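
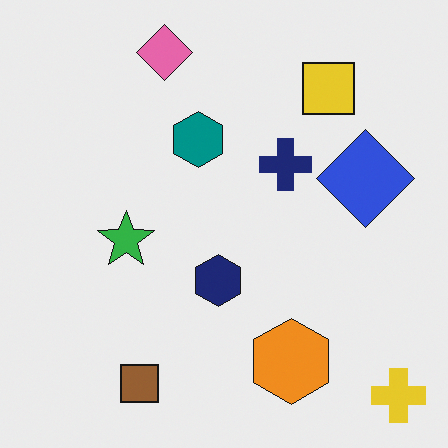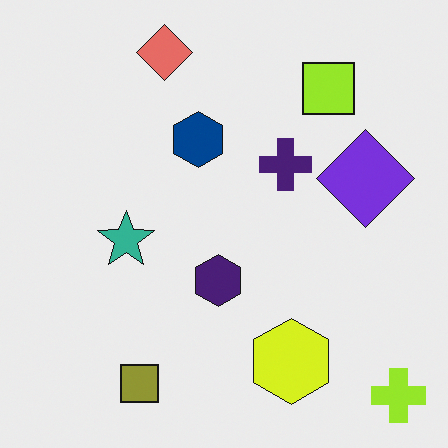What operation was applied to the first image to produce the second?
The transformation is: hue-shifted by a small amount.

Every shape's color has rotated by the same amount around the hue wheel — a uniform hue shift.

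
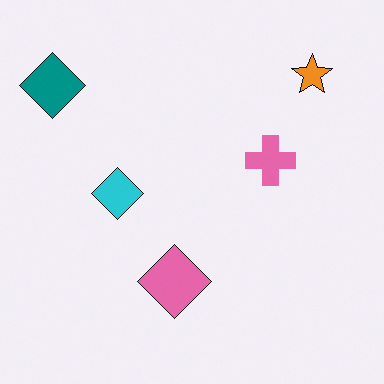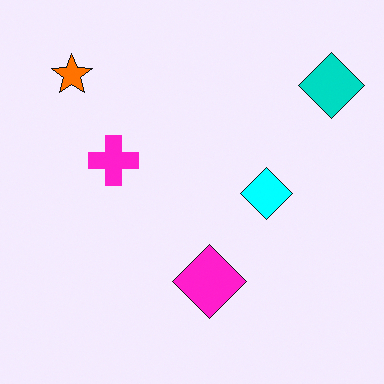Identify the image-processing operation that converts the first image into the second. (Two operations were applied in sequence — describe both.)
It was flipped horizontally (left ↔ right), then made much more vivid (saturation change).

The teal diamond is in the top-left of the first image and the top-right of the second — shapes on opposite sides of the vertical midline have swapped in a mirror flip. All colors are more vivid — a global saturation change.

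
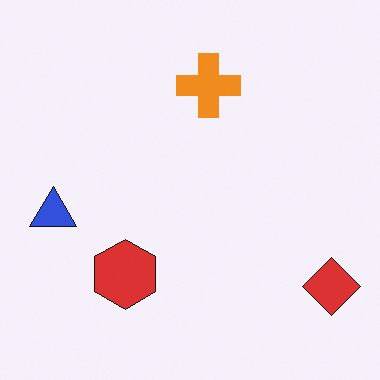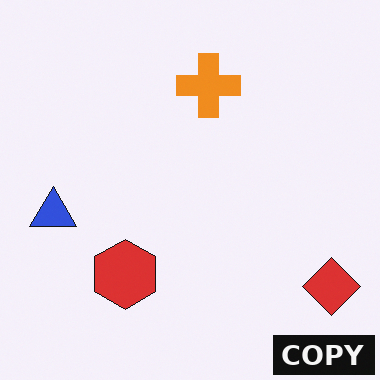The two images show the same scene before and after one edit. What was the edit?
Watermarked with the text "COPY" in the lower-right corner.

A dark label reading "COPY" appears in the lower-right corner.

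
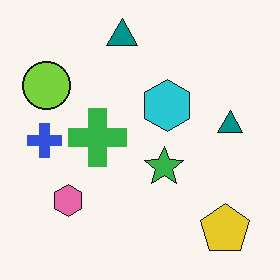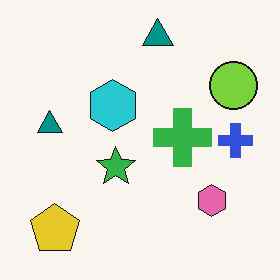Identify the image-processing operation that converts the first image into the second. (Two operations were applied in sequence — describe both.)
This is the original image JPEG-compressed with visible artifacts, then flipped horizontally (left ↔ right).

Blocky 8×8 compression artifacts appear around shape edges and the flat background shows ringing — characteristic JPEG degradation. The blue cross is in the left of the first image and the right of the second — shapes on opposite sides of the vertical midline have swapped in a mirror flip.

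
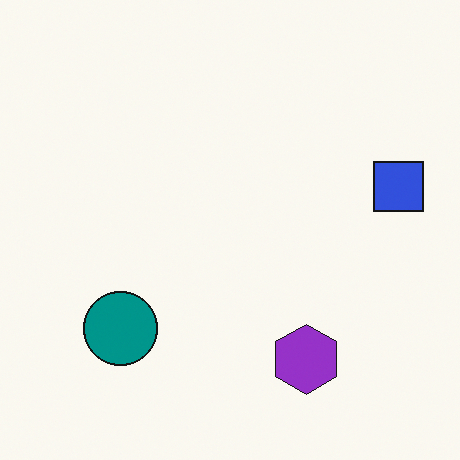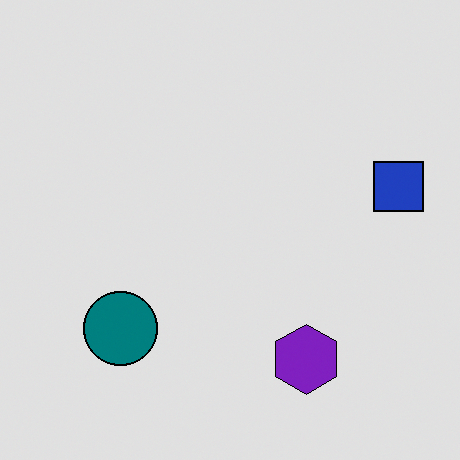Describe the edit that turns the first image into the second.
Moderately posterized.

Each flat color has snapped to a coarser quantized level — most visibly, the near-white background has dropped to a flat grey.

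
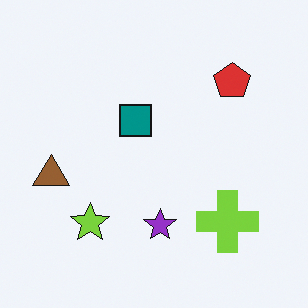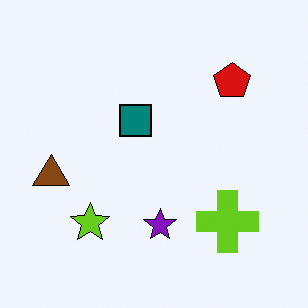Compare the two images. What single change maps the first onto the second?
The transformation is: given slightly increased contrast.

Tones are pushed away from mid-grey across the whole image — a global contrast change.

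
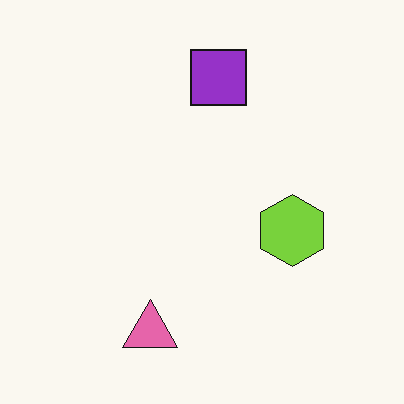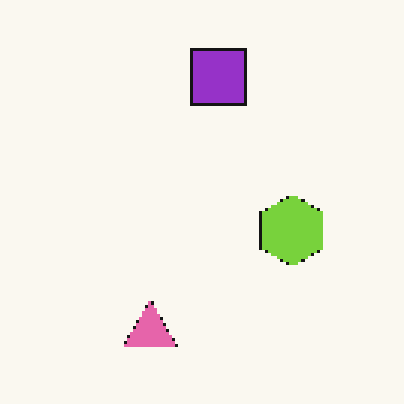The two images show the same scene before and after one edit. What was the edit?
The transformation is: lightly pixelated (a mild mosaic effect).

Shapes are reduced to large square blocks; fine edges and outlines are lost — a downscale-then-upscale (mosaic) effect.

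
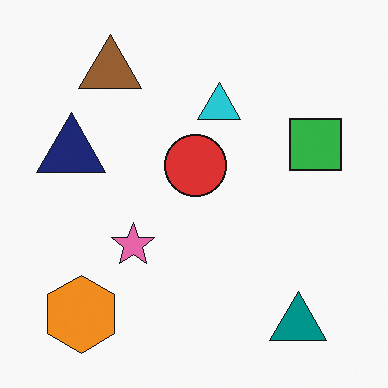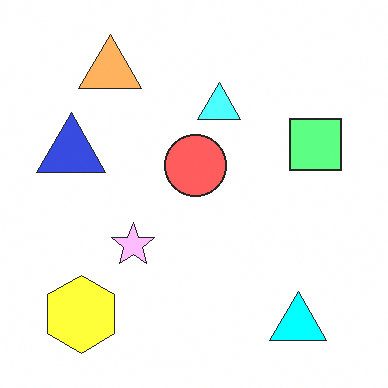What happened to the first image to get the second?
The second image is the first brightened a lot.

Every pixel — background and shapes alike — is uniformly brightened.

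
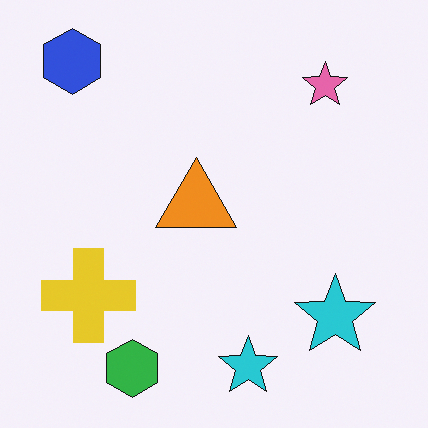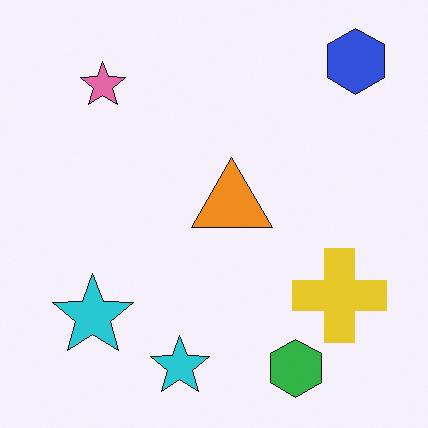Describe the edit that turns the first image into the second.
This is the original image flipped horizontally (left ↔ right).

The blue hexagon is in the top-left of the first image and the top-right of the second — shapes on opposite sides of the vertical midline have swapped in a mirror flip.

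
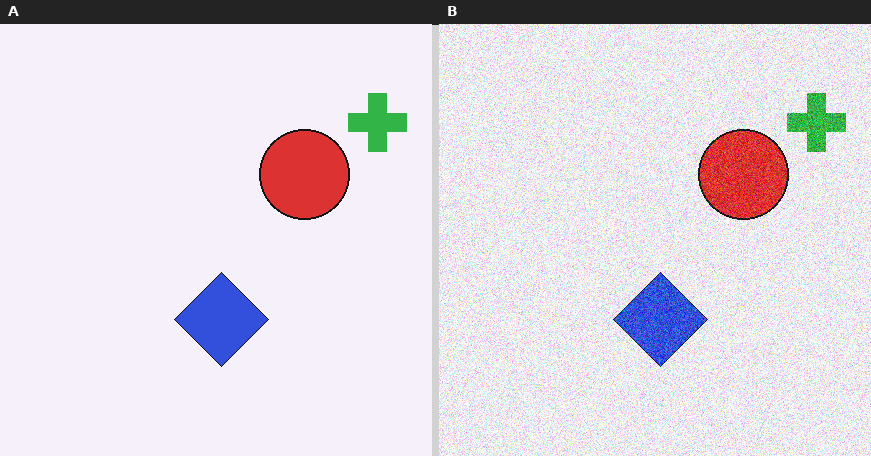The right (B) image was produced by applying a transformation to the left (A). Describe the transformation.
The right (B) image is the left (A) degraded with strong gaussian noise.

Random speckle covers the whole image, including the flat background.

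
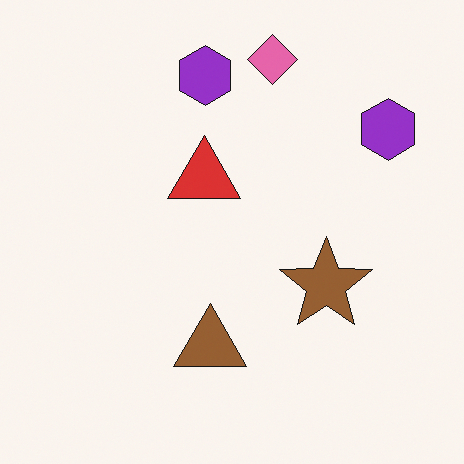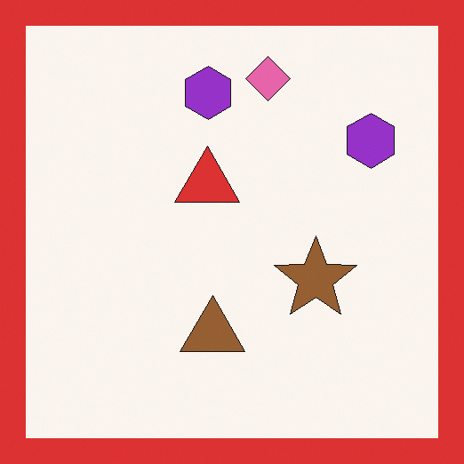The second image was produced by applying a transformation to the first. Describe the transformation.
It was framed with a red border.

A solid red frame runs around the edge of the second image, with the content slightly shrunk inside it.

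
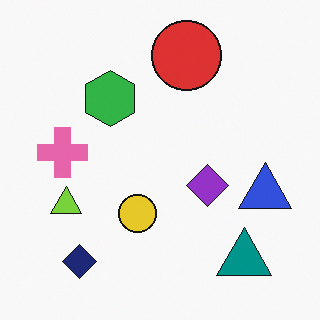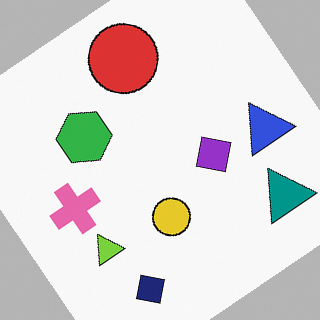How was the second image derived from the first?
It was rotated counter-clockwise by a large amount — several tens of degrees.

Every shape is tilted by the same angle and the image corners show triangular fill wedges — a whole-image rotation by a non-right angle.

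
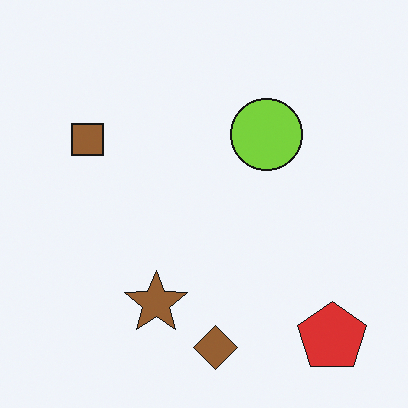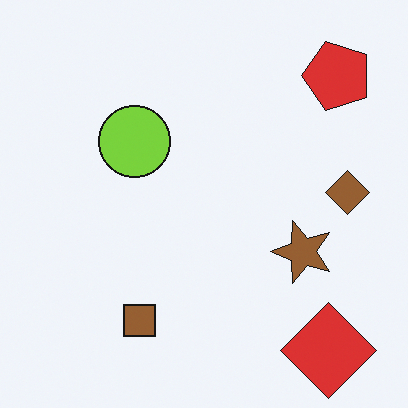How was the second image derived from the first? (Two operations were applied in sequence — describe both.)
The second image is the first rotated 90° counter-clockwise, then overlaid with an additional red diamond.

The red pentagon sits in the bottom-right of the first image and the top-right of the second — consistent with a whole-image 90° counter-clockwise rotation. A red diamond appears in the second image that is absent from the first.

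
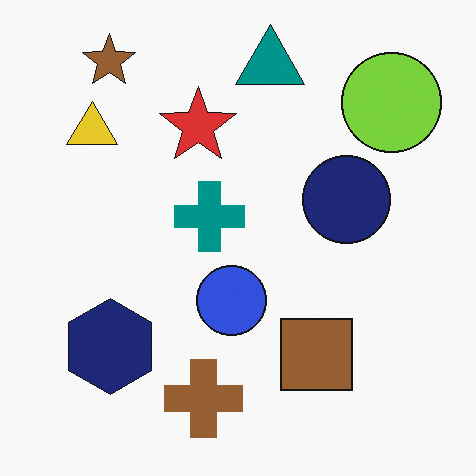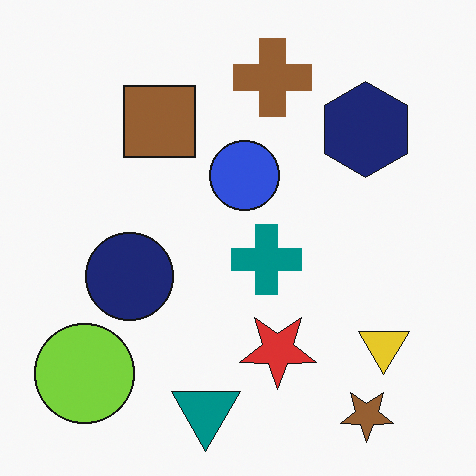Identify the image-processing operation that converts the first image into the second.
The image was rotated 180°.

The brown star sits in the top-left of the first image and the bottom-right of the second — consistent with a whole-image 180° rotation.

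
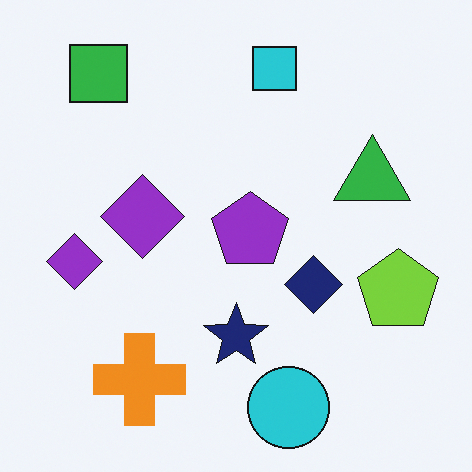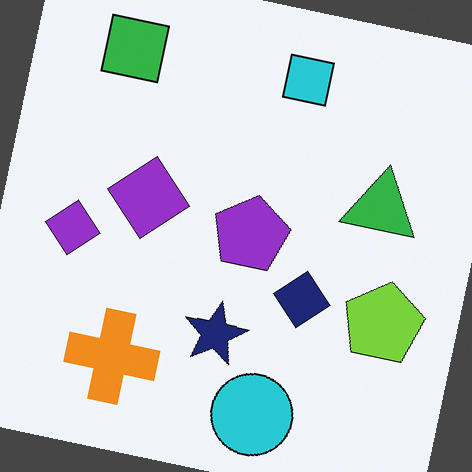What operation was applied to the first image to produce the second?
It was rotated clockwise by a few degrees.

Every shape is tilted by the same angle and the image corners show triangular fill wedges — a whole-image rotation by a non-right angle.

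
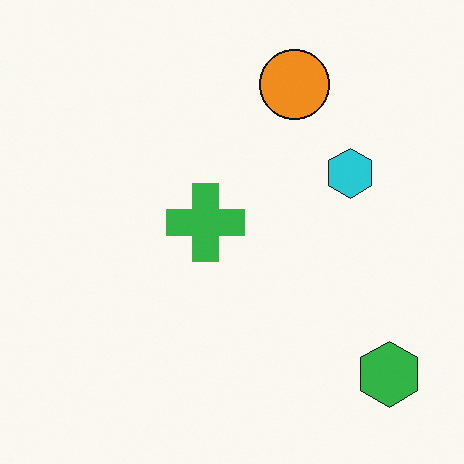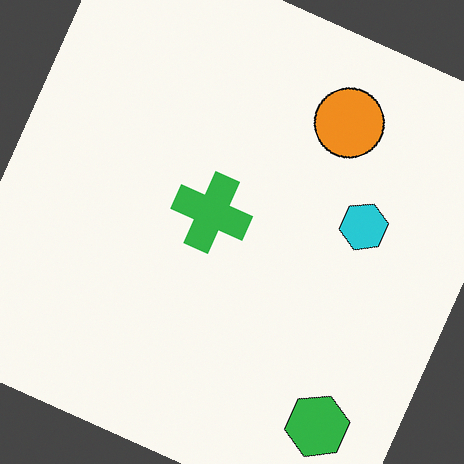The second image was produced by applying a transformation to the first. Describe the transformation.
Rotated clockwise by a moderate amount.

Every shape is tilted by the same angle and the image corners show triangular fill wedges — a whole-image rotation by a non-right angle.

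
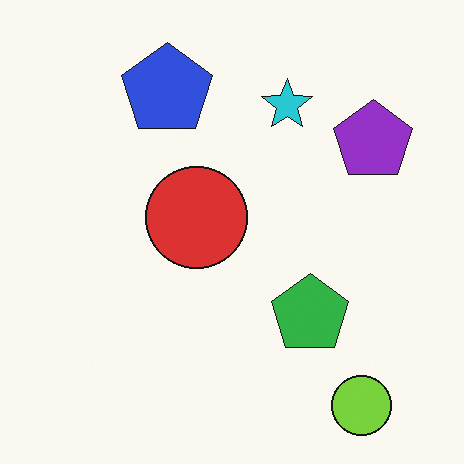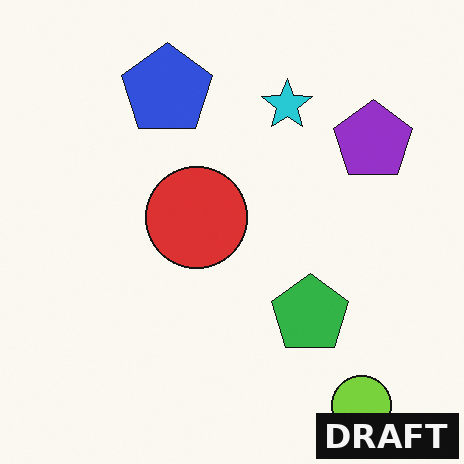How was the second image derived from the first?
The second image is the first watermarked with the text "DRAFT" in the lower-right corner.

A dark label reading "DRAFT" appears in the lower-right corner.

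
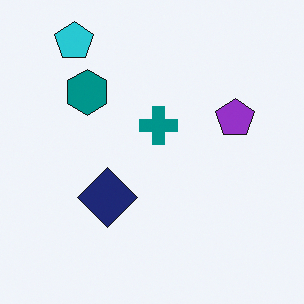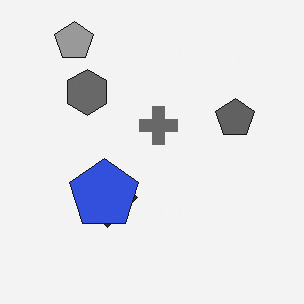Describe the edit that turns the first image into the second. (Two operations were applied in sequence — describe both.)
Converted to grayscale, then overlaid with an additional blue pentagon.

All color is removed — every shape is now a shade of grey. A blue pentagon appears in the second image that is absent from the first.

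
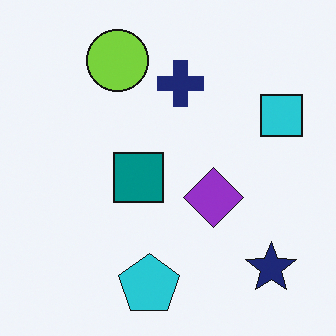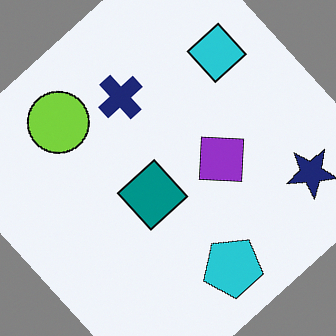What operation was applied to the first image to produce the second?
Rotated counter-clockwise by a large amount — several tens of degrees.

Every shape is tilted by the same angle and the image corners show triangular fill wedges — a whole-image rotation by a non-right angle.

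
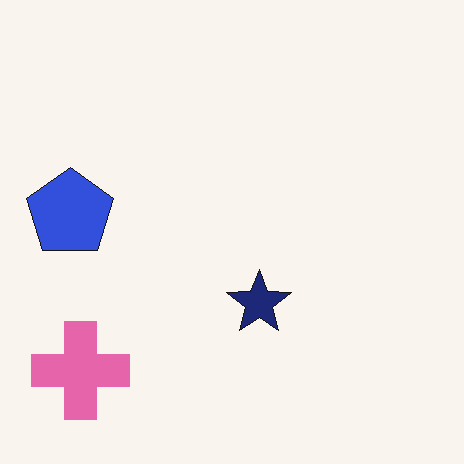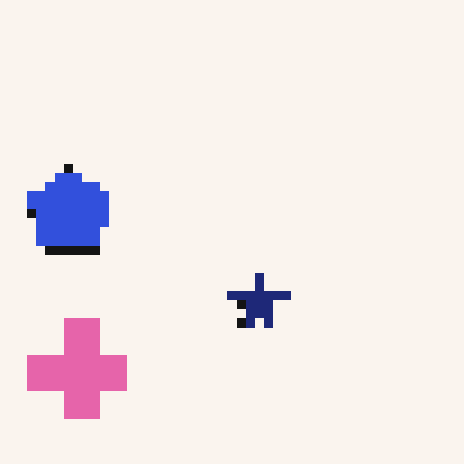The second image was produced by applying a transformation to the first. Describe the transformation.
It was coarsely pixelated.

Shapes are reduced to large square blocks; fine edges and outlines are lost — a downscale-then-upscale (mosaic) effect.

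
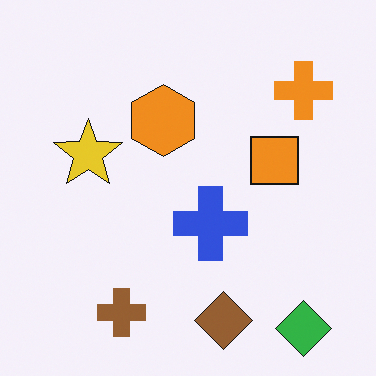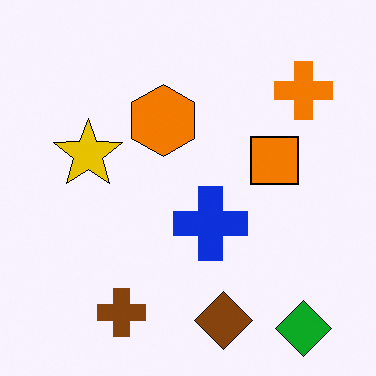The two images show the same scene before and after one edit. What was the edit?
It was given slightly increased contrast.

Tones are pushed away from mid-grey across the whole image — a global contrast change.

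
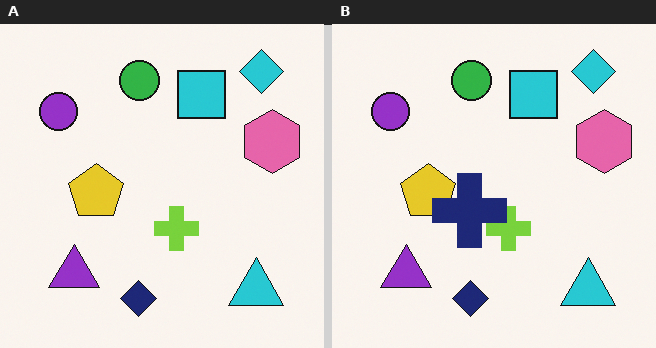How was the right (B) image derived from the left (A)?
It was overlaid with an additional navy cross.

A navy cross appears in the right (B) image that is absent from the left (A).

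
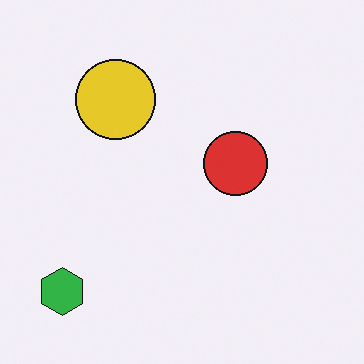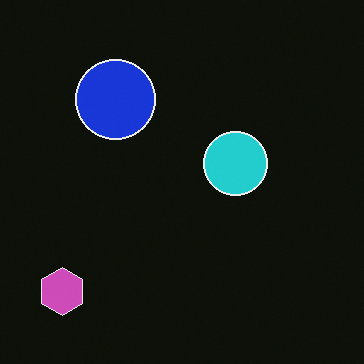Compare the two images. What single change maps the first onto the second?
This is the original image color-inverted (negative).

The light background has become dark and every shape's color is its complement — a photographic negative.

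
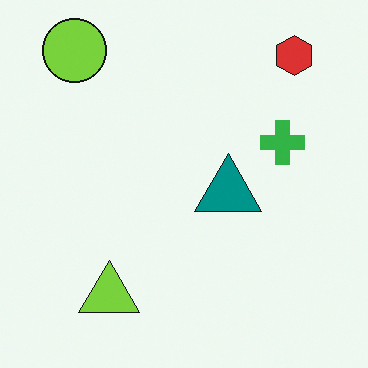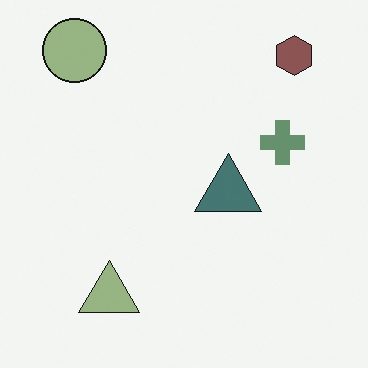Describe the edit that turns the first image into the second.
This is the original image made much more muted (saturation change).

All colors are more muted and greyish — a global saturation change.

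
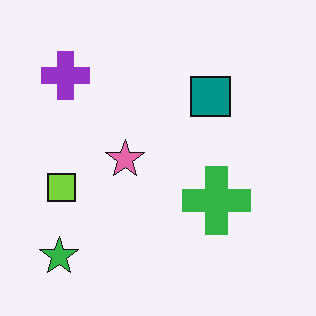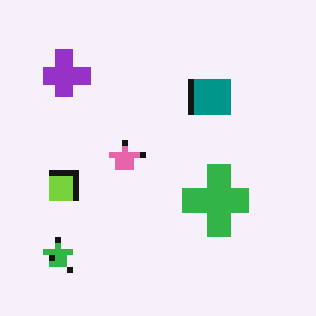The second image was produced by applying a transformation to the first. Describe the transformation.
The image was moderately pixelated.

Shapes are reduced to large square blocks; fine edges and outlines are lost — a downscale-then-upscale (mosaic) effect.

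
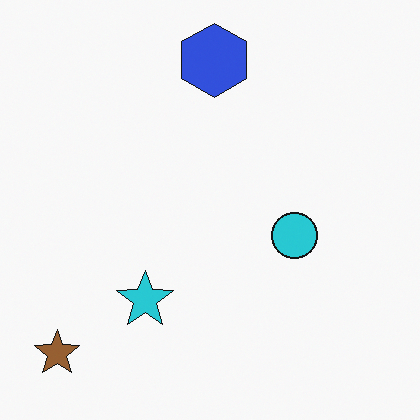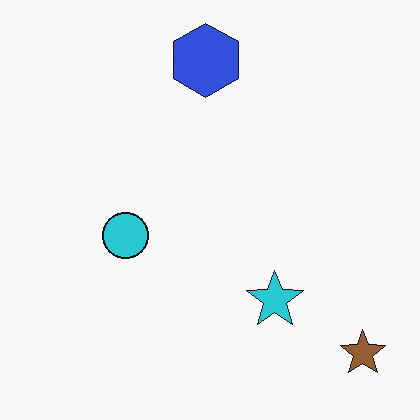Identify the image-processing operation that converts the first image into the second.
This is the original image flipped horizontally (left ↔ right).

The brown star is in the bottom-left of the first image and the bottom-right of the second — shapes on opposite sides of the vertical midline have swapped in a mirror flip.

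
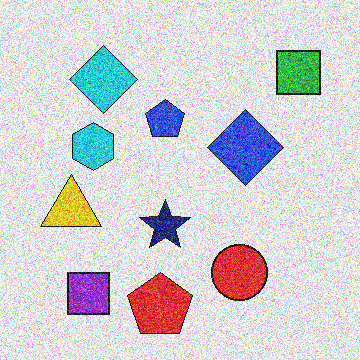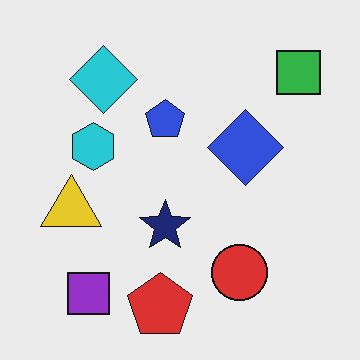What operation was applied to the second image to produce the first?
This is the original image degraded with a thick layer of grain.

Random speckle covers the whole image, including the flat background.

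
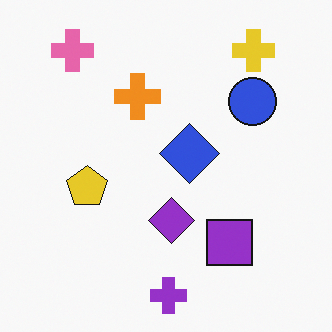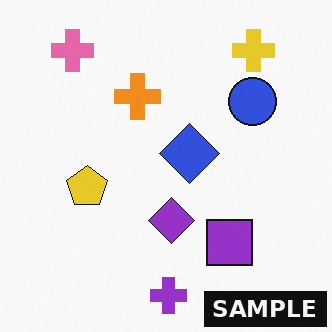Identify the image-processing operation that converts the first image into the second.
The second image is the first watermarked with the text "SAMPLE" in the lower-right corner.

A dark label reading "SAMPLE" appears in the lower-right corner.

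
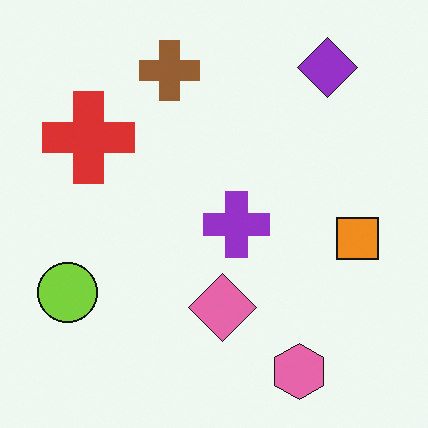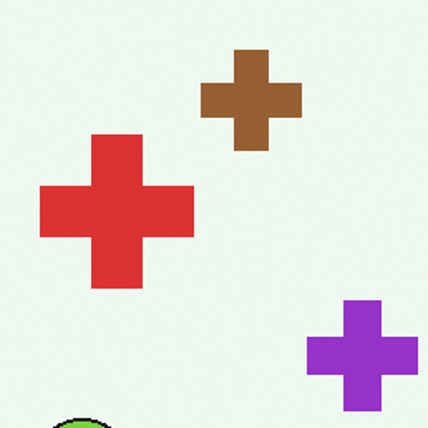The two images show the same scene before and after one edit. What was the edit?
Cropped tightly and scaled back up.

The visible shapes are larger and the field of view is narrower; shapes near the original edges may be partly or wholly outside the frame — a crop-and-rescale.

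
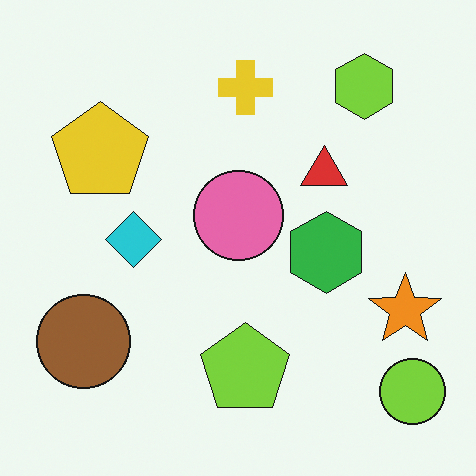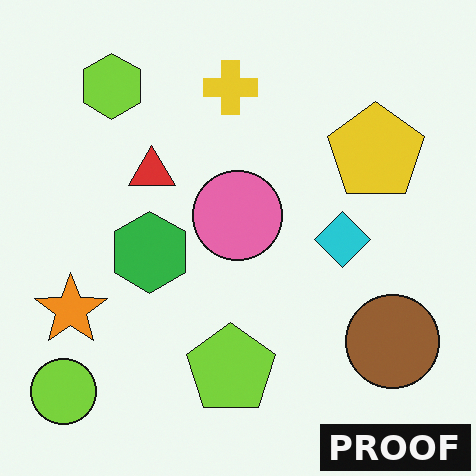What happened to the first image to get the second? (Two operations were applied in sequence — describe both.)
It was flipped horizontally (left ↔ right), then watermarked with the text "PROOF" in the lower-right corner.

The lime circle is in the bottom-right of the first image and the bottom-left of the second — shapes on opposite sides of the vertical midline have swapped in a mirror flip. A dark label reading "PROOF" appears in the lower-right corner.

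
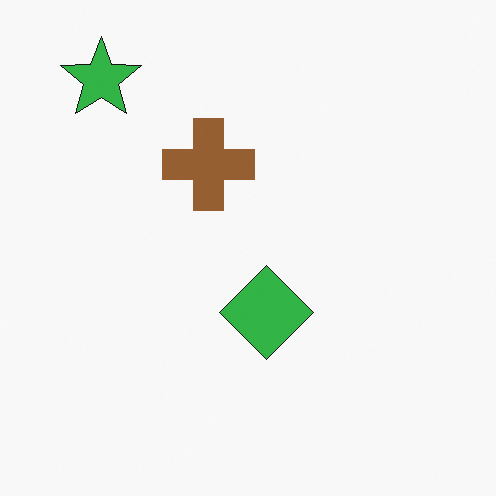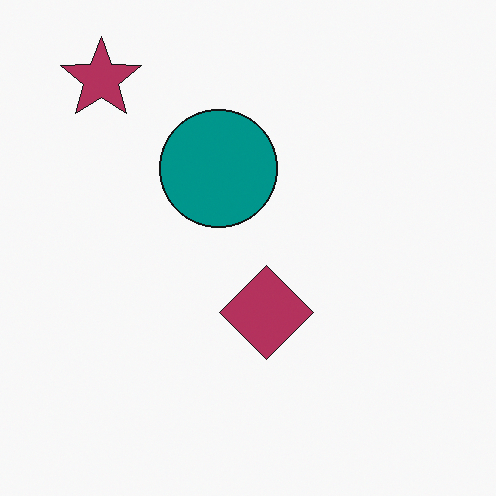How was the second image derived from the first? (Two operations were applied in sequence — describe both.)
The image was hue-shifted by a large amount, then overlaid with an additional teal circle.

Every shape's color has rotated by the same amount around the hue wheel — a uniform hue shift. A teal circle appears in the second image that is absent from the first.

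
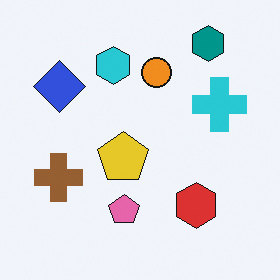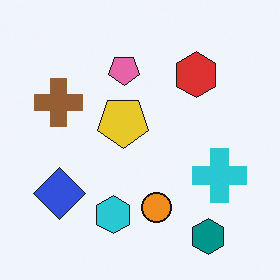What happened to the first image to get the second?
Flipped vertically (top ↔ bottom).

The teal hexagon is in the top-right of the first image and the bottom-right of the second — shapes on opposite sides of the horizontal midline have swapped in a mirror flip.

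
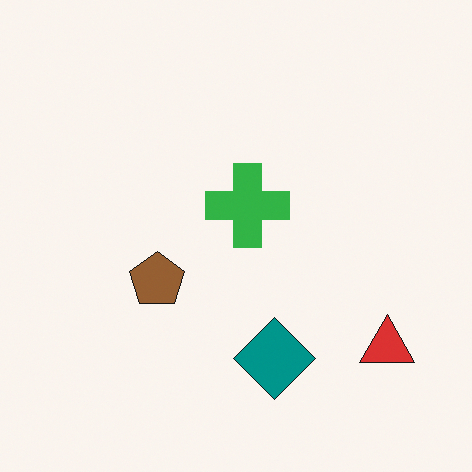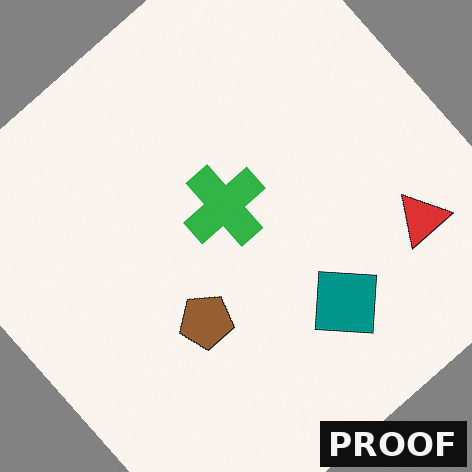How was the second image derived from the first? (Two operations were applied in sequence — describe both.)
Rotated counter-clockwise by a large amount — several tens of degrees, then watermarked with the text "PROOF" in the lower-right corner.

Every shape is tilted by the same angle and the image corners show triangular fill wedges — a whole-image rotation by a non-right angle. A dark label reading "PROOF" appears in the lower-right corner.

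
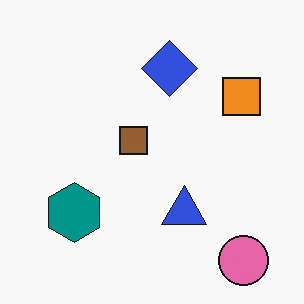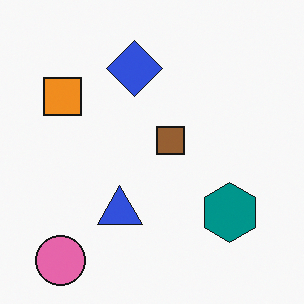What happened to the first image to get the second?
The transformation is: flipped horizontally (left ↔ right).

The pink circle is in the bottom-right of the first image and the bottom-left of the second — shapes on opposite sides of the vertical midline have swapped in a mirror flip.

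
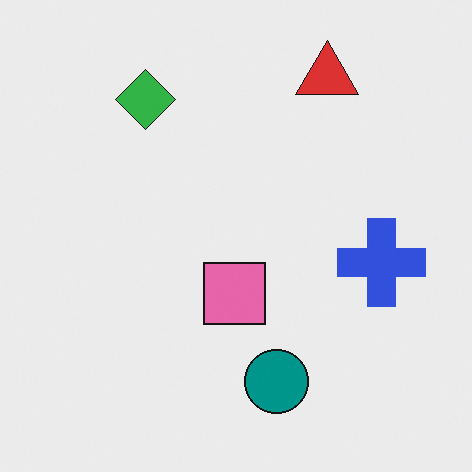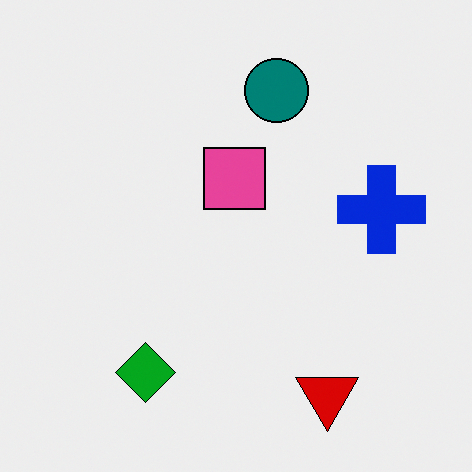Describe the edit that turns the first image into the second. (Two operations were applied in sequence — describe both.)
The image was given slightly increased contrast, then flipped vertically (top ↔ bottom).

Tones are pushed away from mid-grey across the whole image — a global contrast change. The red triangle is in the top-right of the first image and the bottom-right of the second — shapes on opposite sides of the horizontal midline have swapped in a mirror flip.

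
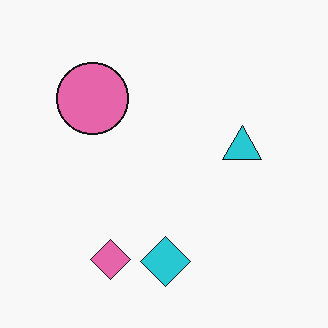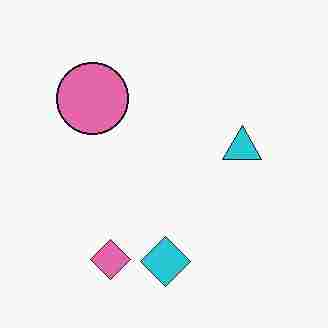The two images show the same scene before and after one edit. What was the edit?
The transformation is: heavily JPEG-compressed with obvious blocking artifacts.

Blocky 8×8 compression artifacts appear around shape edges and the flat background shows ringing — characteristic JPEG degradation.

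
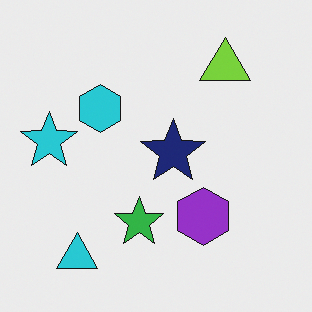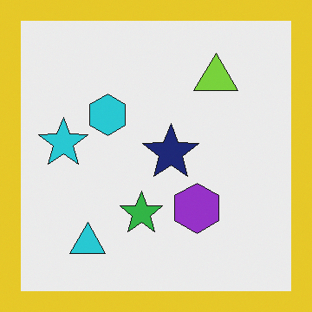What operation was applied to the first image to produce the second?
The second image is the first framed with a yellow border.

A solid yellow frame runs around the edge of the second image, with the content slightly shrunk inside it.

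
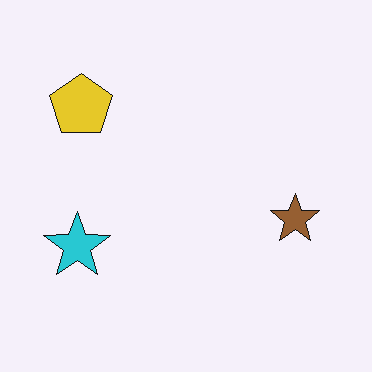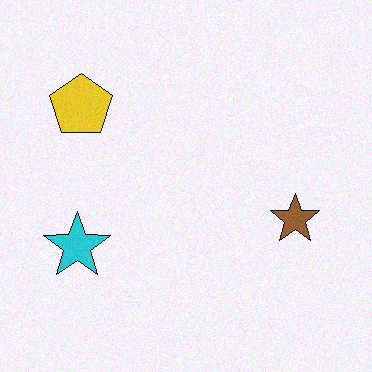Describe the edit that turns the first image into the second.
The transformation is: degraded with a light layer of grain.

Random speckle covers the whole image, including the flat background.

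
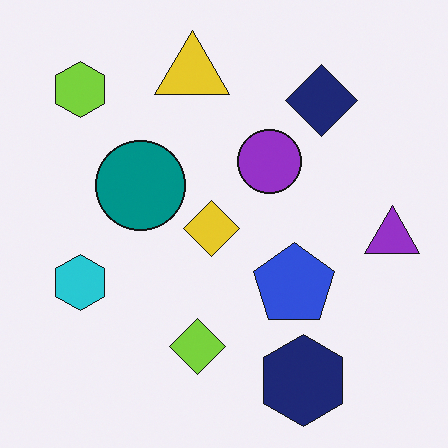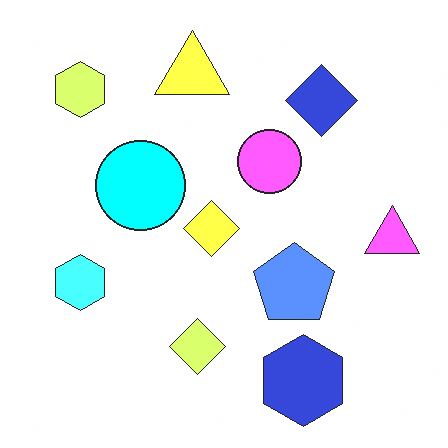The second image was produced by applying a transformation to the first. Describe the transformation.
It was brightened a lot.

Every pixel — background and shapes alike — is uniformly brightened.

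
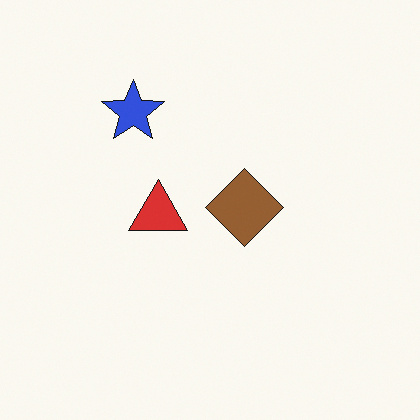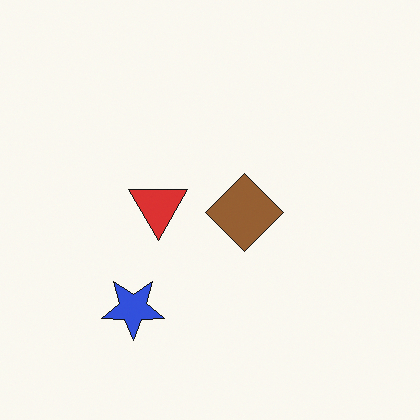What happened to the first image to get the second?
The second image is the first flipped vertically (top ↔ bottom).

The blue star is in the top-left of the first image and the bottom-left of the second — shapes on opposite sides of the horizontal midline have swapped in a mirror flip.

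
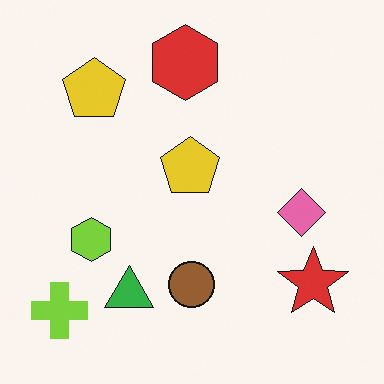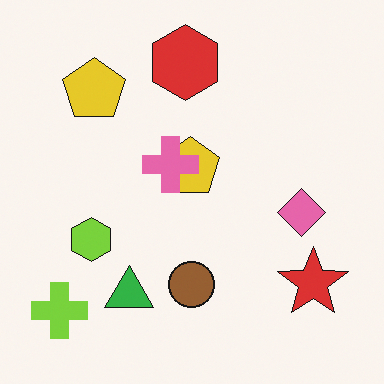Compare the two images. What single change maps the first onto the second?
The image was overlaid with an additional pink cross.

A pink cross appears in the second image that is absent from the first.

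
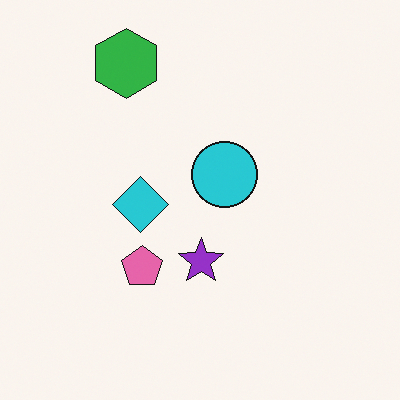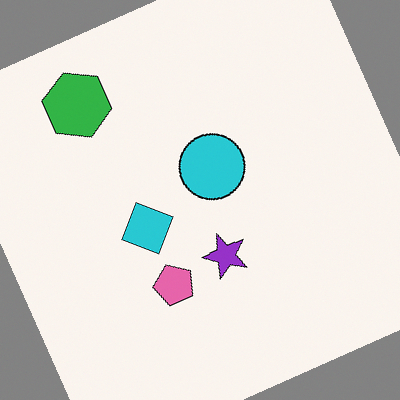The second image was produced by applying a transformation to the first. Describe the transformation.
The second image is the first rotated counter-clockwise by a moderate amount.

Every shape is tilted by the same angle and the image corners show triangular fill wedges — a whole-image rotation by a non-right angle.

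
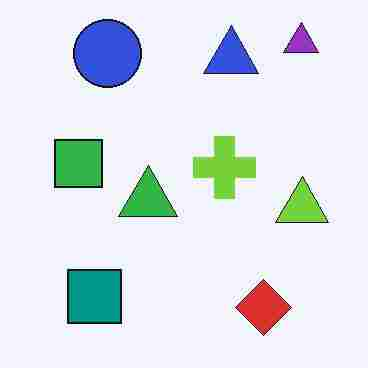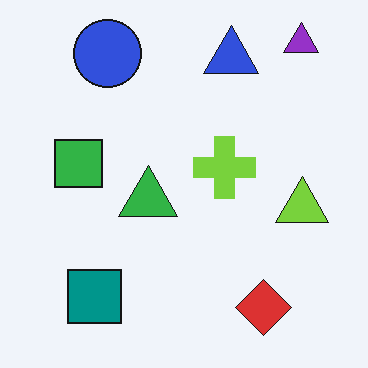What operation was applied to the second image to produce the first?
It was degraded with heavy JPEG compression.

Blocky 8×8 compression artifacts appear around shape edges and the flat background shows ringing — characteristic JPEG degradation.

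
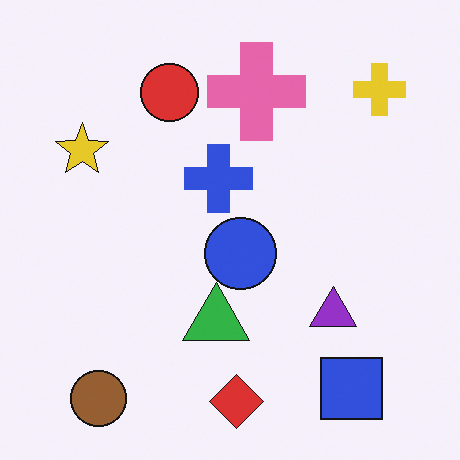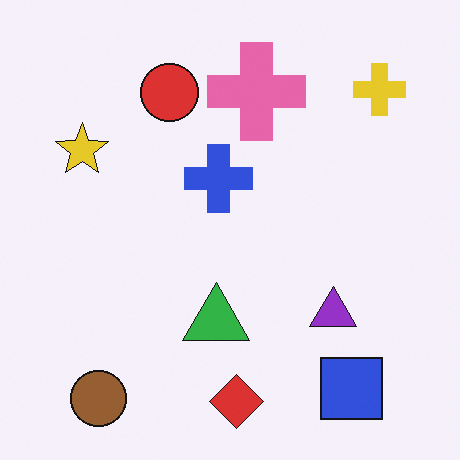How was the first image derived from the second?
The first image is the second overlaid with an additional blue circle.

A blue circle appears in the first image that is absent from the second.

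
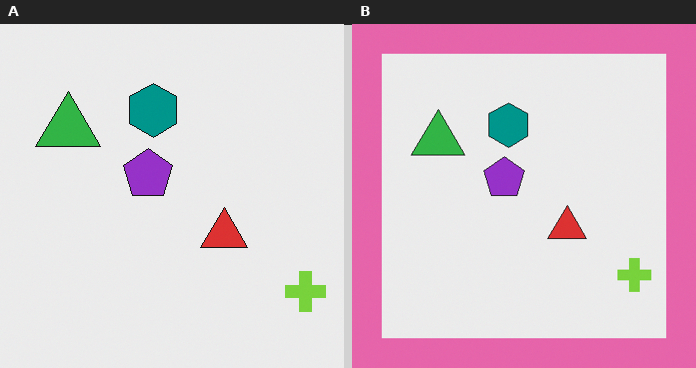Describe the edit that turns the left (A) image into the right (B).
It was framed with a pink border.

A solid pink frame runs around the edge of the right (B) image, with the content slightly shrunk inside it.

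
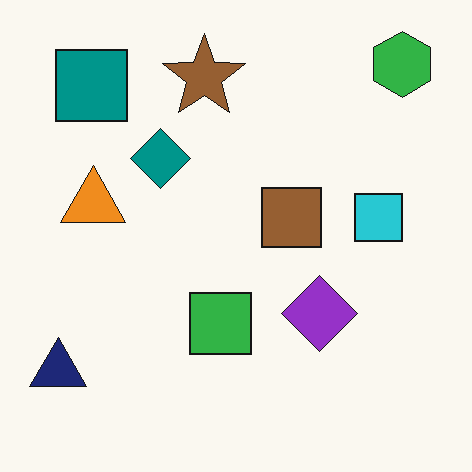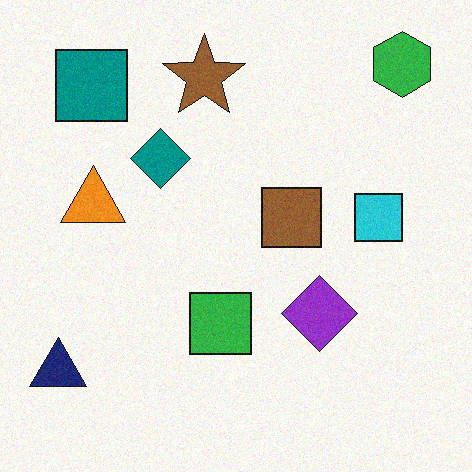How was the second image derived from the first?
It was degraded with light additive noise.

Random speckle covers the whole image, including the flat background.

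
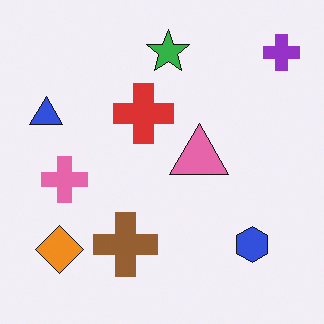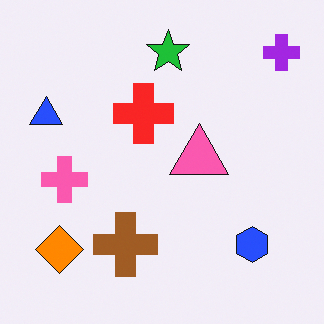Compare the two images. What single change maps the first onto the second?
The second image is the first slightly oversaturated.

All colors are more vivid — a global saturation change.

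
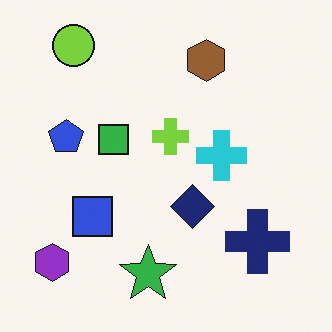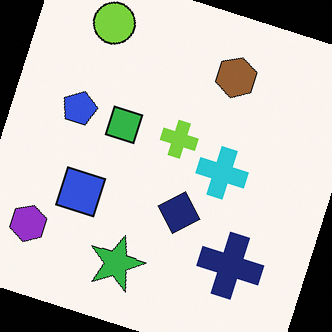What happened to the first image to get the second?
The transformation is: rotated clockwise by a clearly visible amount.

Every shape is tilted by the same angle and the image corners show triangular fill wedges — a whole-image rotation by a non-right angle.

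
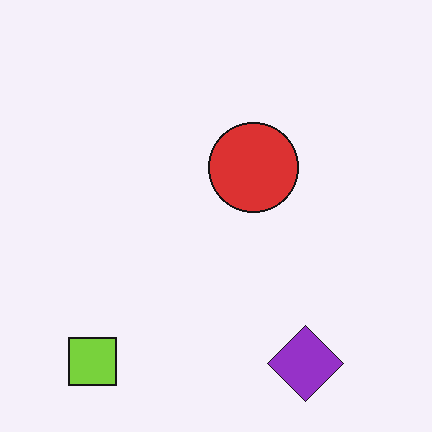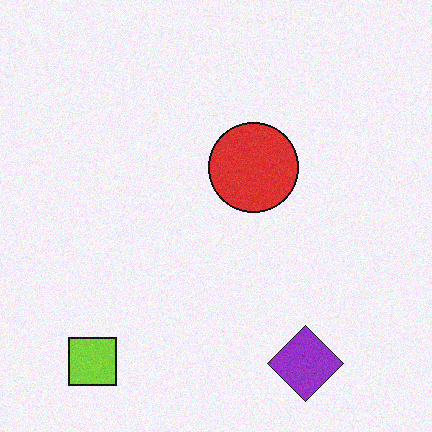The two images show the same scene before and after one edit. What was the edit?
It was degraded with light additive noise.

Random speckle covers the whole image, including the flat background.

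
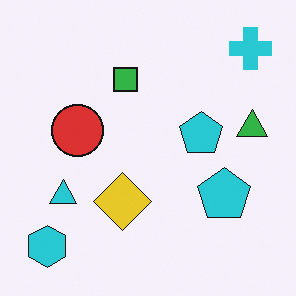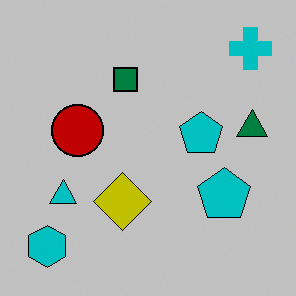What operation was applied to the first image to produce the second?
This is the original image aggressively posterized.

Each flat color has snapped to a coarser quantized level — most visibly, the near-white background has dropped to a flat grey.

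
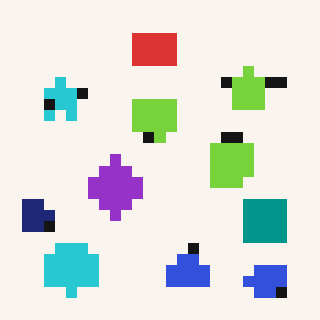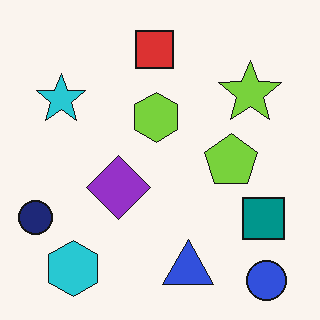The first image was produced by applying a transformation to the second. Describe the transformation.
The first image is the second coarsely pixelated.

Shapes are reduced to large square blocks; fine edges and outlines are lost — a downscale-then-upscale (mosaic) effect.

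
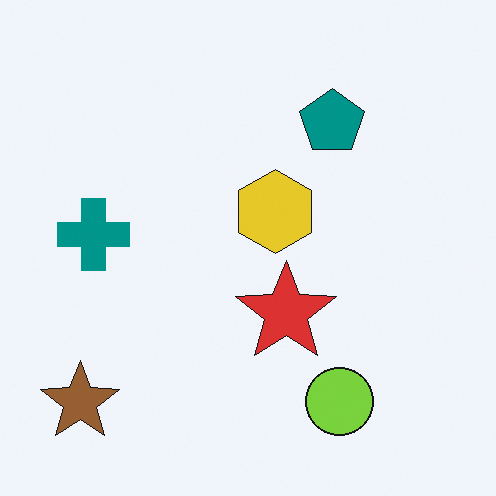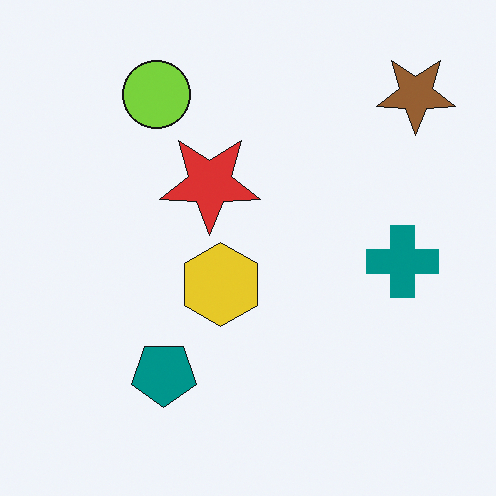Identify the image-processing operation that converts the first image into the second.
The second image is the first rotated 180°.

The brown star sits in the bottom-left of the first image and the top-right of the second — consistent with a whole-image 180° rotation.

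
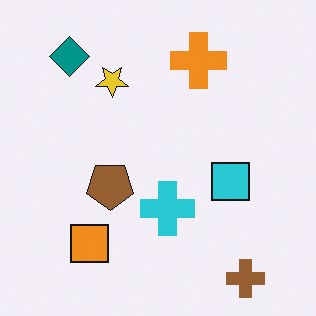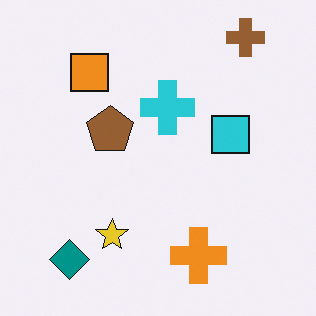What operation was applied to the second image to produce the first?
This is the original image flipped vertically (top ↔ bottom).

The brown cross is in the top-right of the second image and the bottom-right of the first — shapes on opposite sides of the horizontal midline have swapped in a mirror flip.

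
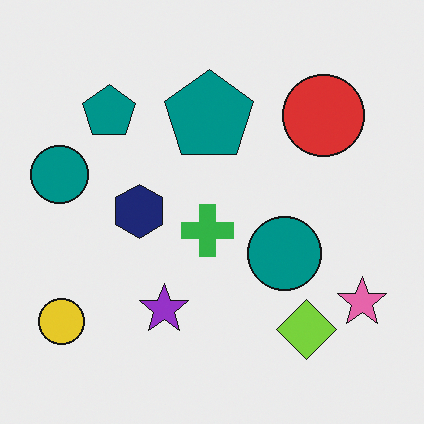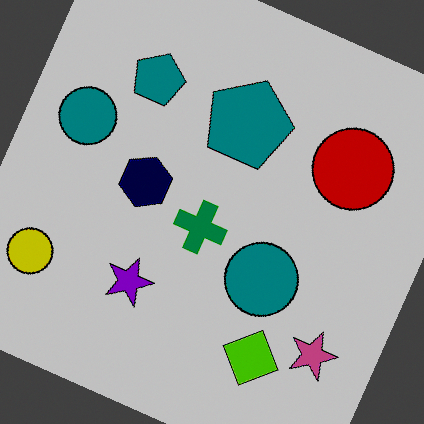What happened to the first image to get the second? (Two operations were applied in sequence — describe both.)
The second image is the first rotated clockwise by a clearly visible amount, then heavily posterized to just a handful of flat colors.

Every shape is tilted by the same angle and the image corners show triangular fill wedges — a whole-image rotation by a non-right angle. Each flat color has snapped to a coarser quantized level — most visibly, the near-white background has dropped to a flat grey.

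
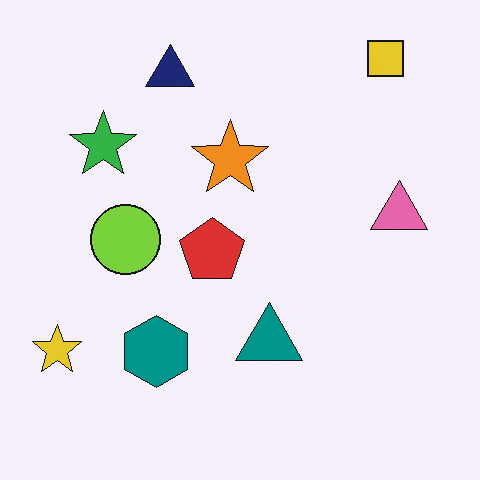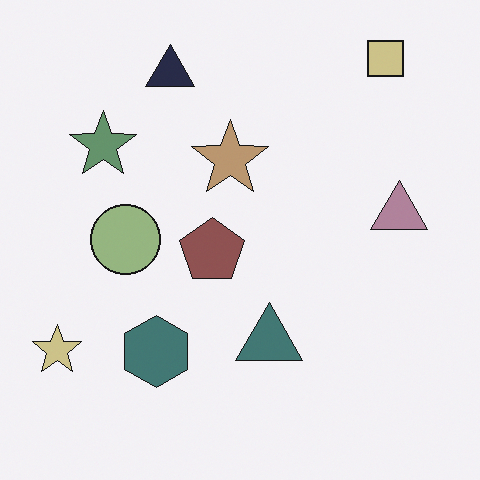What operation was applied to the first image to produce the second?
The second image is the first made much more muted (saturation change).

All colors are more muted and greyish — a global saturation change.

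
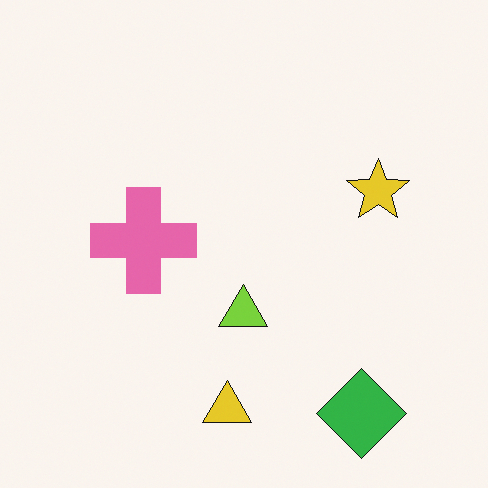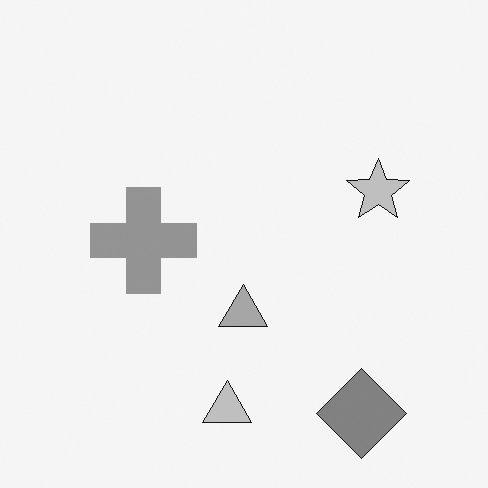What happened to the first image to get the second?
Converted to grayscale.

All color is removed — every shape is now a shade of grey.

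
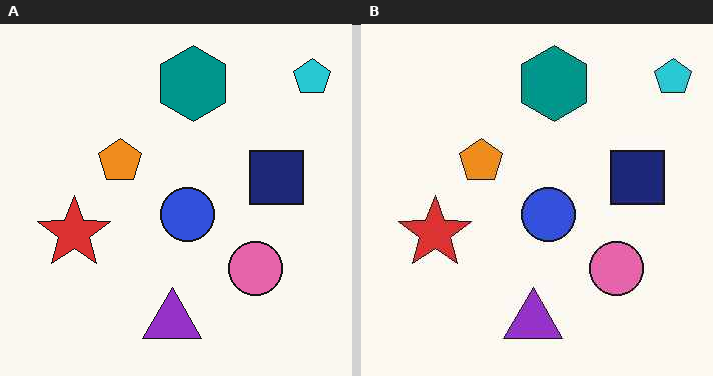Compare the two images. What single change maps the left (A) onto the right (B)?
It was JPEG-compressed with visible artifacts.

Blocky 8×8 compression artifacts appear around shape edges and the flat background shows ringing — characteristic JPEG degradation.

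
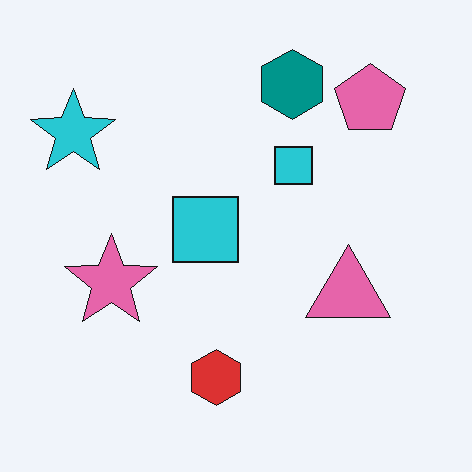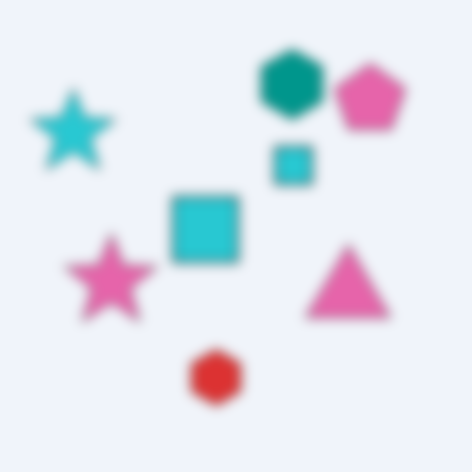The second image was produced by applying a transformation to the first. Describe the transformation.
The image was heavily blurred.

Shape edges and outlines are uniformly softened across the whole image.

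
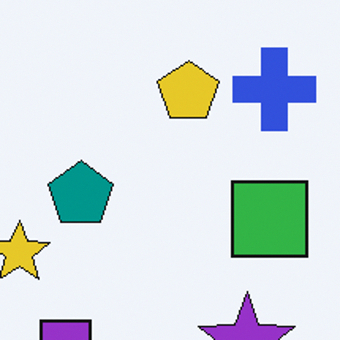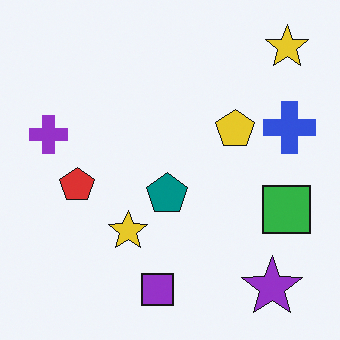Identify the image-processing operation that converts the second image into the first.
The first image is the second cropped slightly and scaled back up.

The visible shapes are larger and the field of view is narrower; shapes near the original edges may be partly or wholly outside the frame — a crop-and-rescale.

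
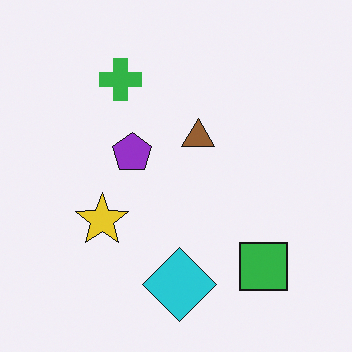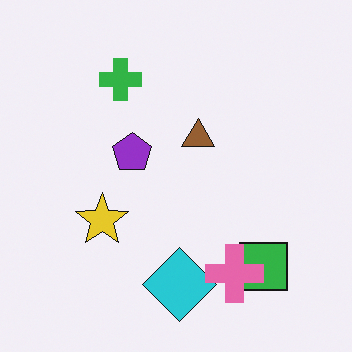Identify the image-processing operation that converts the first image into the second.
The transformation is: overlaid with an additional pink cross.

A pink cross appears in the second image that is absent from the first.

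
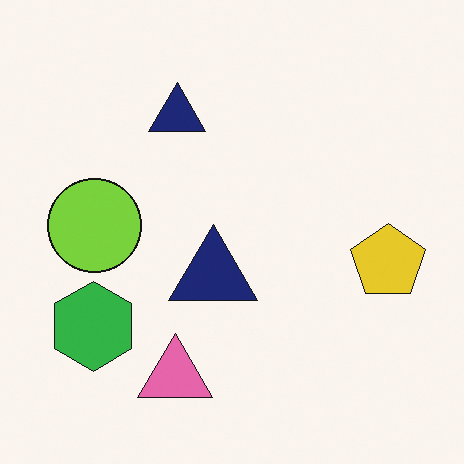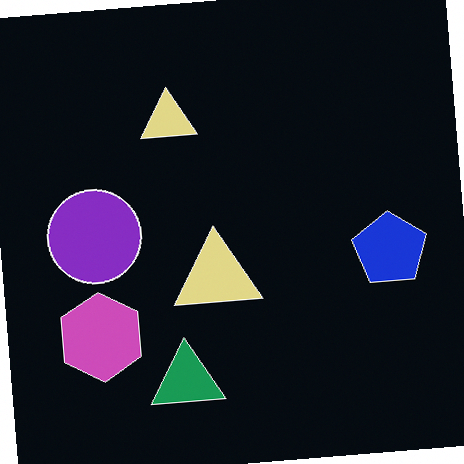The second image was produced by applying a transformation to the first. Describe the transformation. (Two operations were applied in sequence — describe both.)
The image was rotated counter-clockwise by a small amount, then color-inverted (negative).

Every shape is tilted by the same angle and the image corners show triangular fill wedges — a whole-image rotation by a non-right angle. The light background has become dark and every shape's color is its complement — a photographic negative.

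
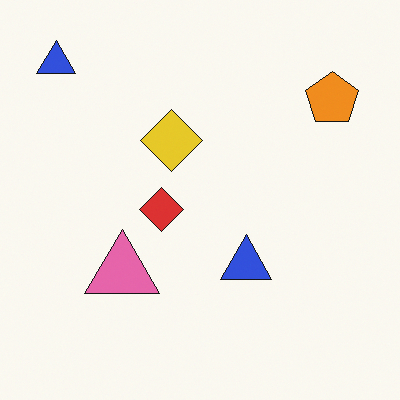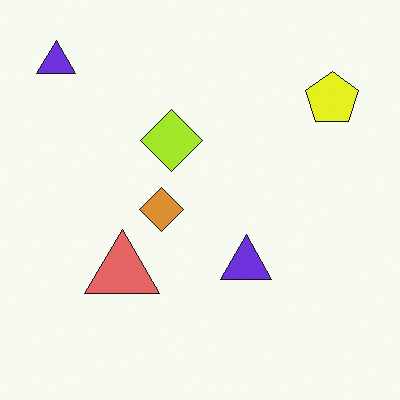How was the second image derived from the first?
The image was hue-shifted by a small amount.

Every shape's color has rotated by the same amount around the hue wheel — a uniform hue shift.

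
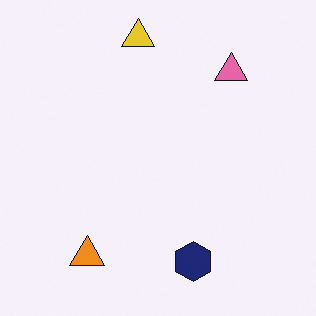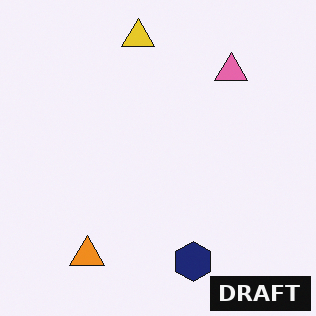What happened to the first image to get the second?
The image was watermarked with the text "DRAFT" in the lower-right corner.

A dark label reading "DRAFT" appears in the lower-right corner.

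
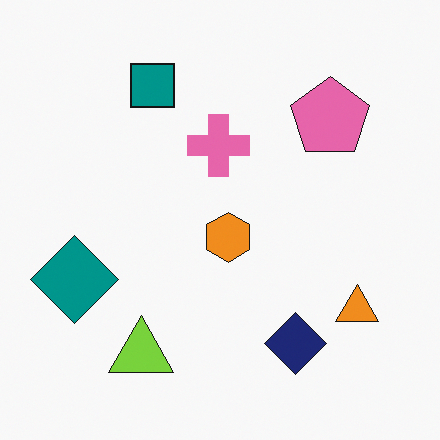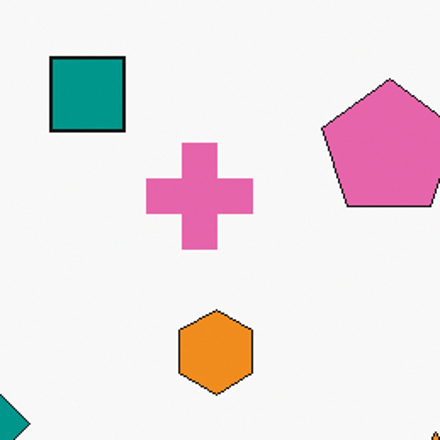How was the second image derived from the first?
This is the original image cropped tightly and scaled back up.

The visible shapes are larger and the field of view is narrower; shapes near the original edges may be partly or wholly outside the frame — a crop-and-rescale.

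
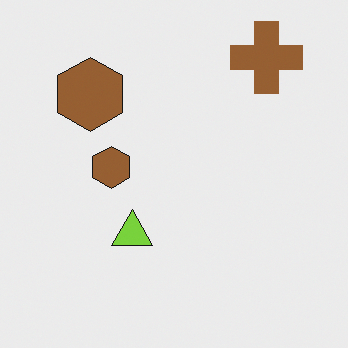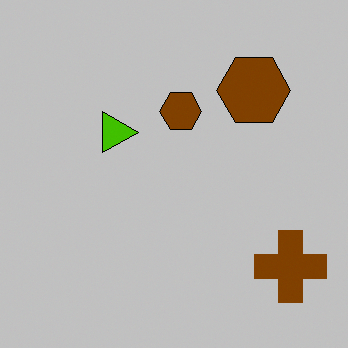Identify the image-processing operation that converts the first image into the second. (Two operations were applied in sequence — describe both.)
The second image is the first rotated 90° clockwise, then aggressively posterized.

The brown cross sits in the top-right of the first image and the bottom-right of the second — consistent with a whole-image 90° clockwise rotation. Each flat color has snapped to a coarser quantized level — most visibly, the near-white background has dropped to a flat grey.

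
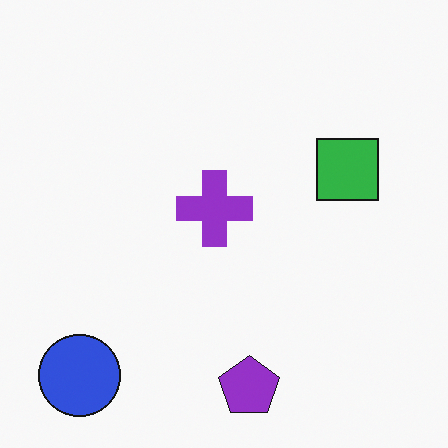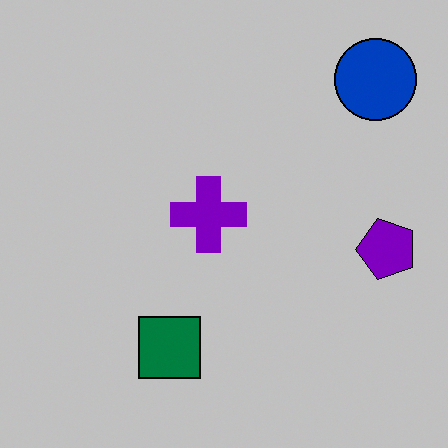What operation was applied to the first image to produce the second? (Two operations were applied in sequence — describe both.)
It was transposed (reflected across the top-left ↔ bottom-right diagonal), then heavily posterized to just a handful of flat colors.

Shapes have swapped their row and column positions — what was in the top-right is now in the bottom-left — a diagonal reflection. Each flat color has snapped to a coarser quantized level — most visibly, the near-white background has dropped to a flat grey.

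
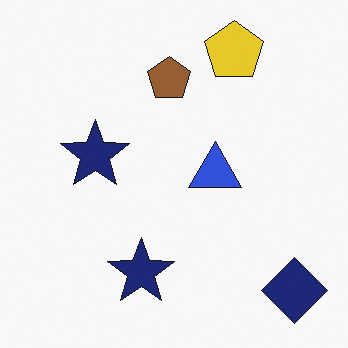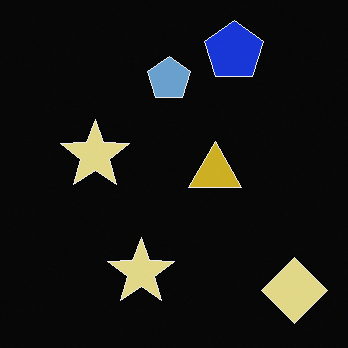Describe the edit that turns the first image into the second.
The image was color-inverted (negative).

The light background has become dark and every shape's color is its complement — a photographic negative.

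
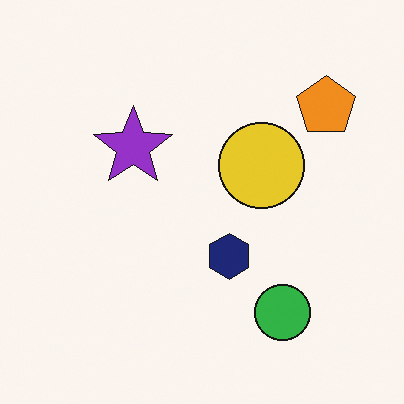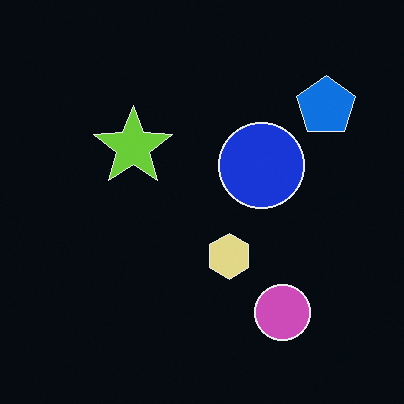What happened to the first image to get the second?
The image was color-inverted (negative).

The light background has become dark and every shape's color is its complement — a photographic negative.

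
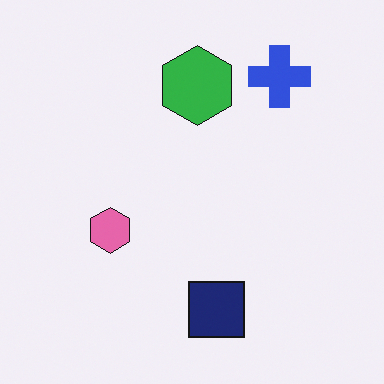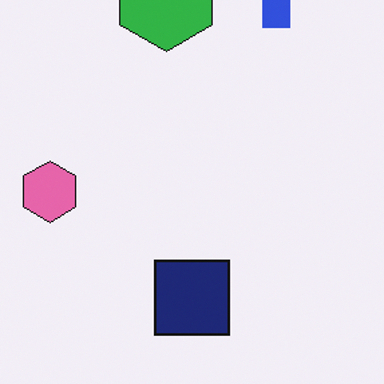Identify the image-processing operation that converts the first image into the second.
It was cropped to a modestly smaller region and rescaled.

The visible shapes are larger and the field of view is narrower; shapes near the original edges may be partly or wholly outside the frame — a crop-and-rescale.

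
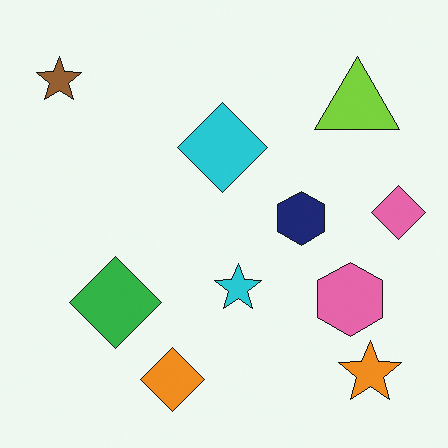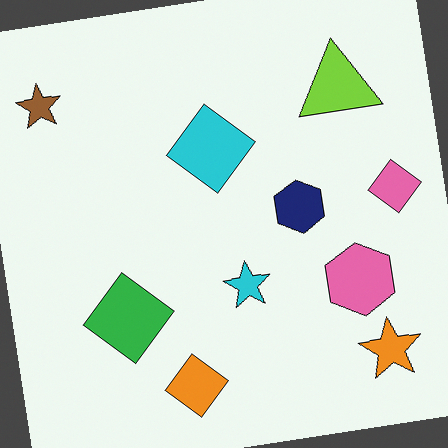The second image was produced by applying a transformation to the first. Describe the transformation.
It was rotated counter-clockwise by a small amount.

Every shape is tilted by the same angle and the image corners show triangular fill wedges — a whole-image rotation by a non-right angle.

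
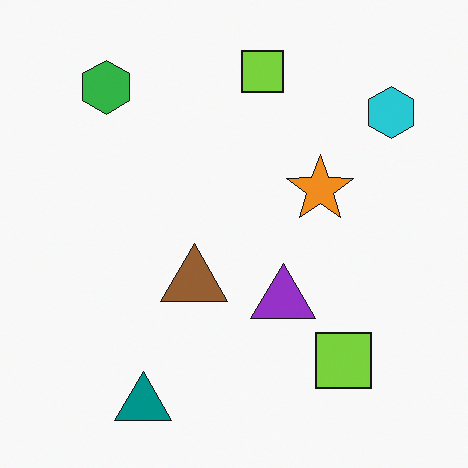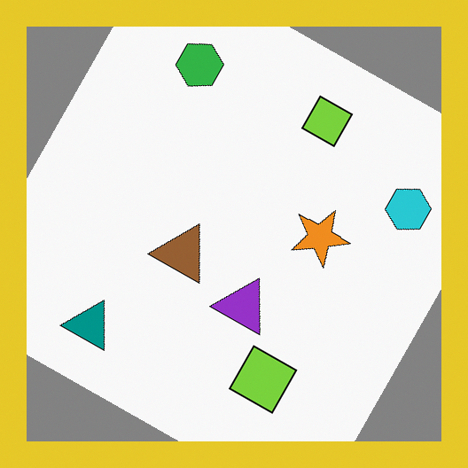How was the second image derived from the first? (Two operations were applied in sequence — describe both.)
The image was rotated clockwise by a clearly visible amount, then framed with a yellow border.

Every shape is tilted by the same angle and the image corners show triangular fill wedges — a whole-image rotation by a non-right angle. A solid yellow frame runs around the edge of the second image, with the content slightly shrunk inside it.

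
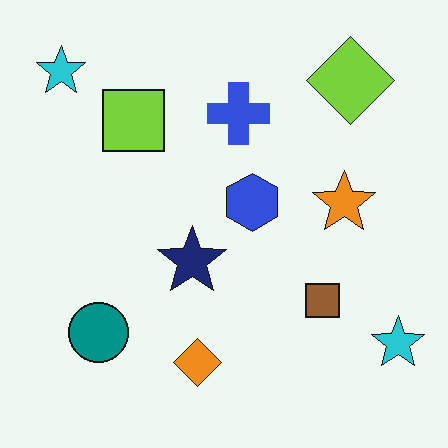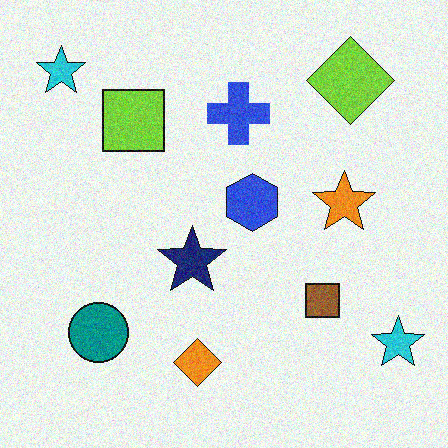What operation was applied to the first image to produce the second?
Degraded with moderate additive noise.

Random speckle covers the whole image, including the flat background.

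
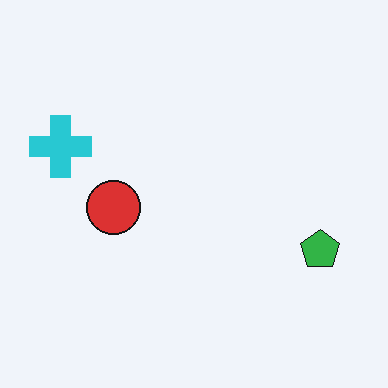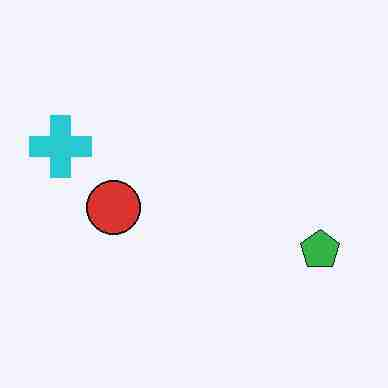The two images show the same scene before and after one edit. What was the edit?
The transformation is: degraded with heavy JPEG compression.

Blocky 8×8 compression artifacts appear around shape edges and the flat background shows ringing — characteristic JPEG degradation.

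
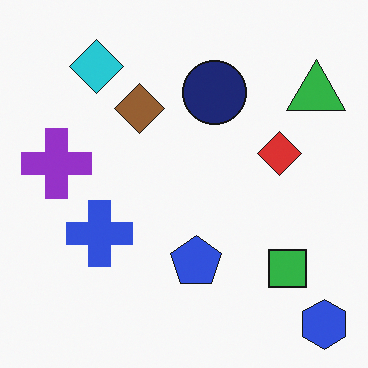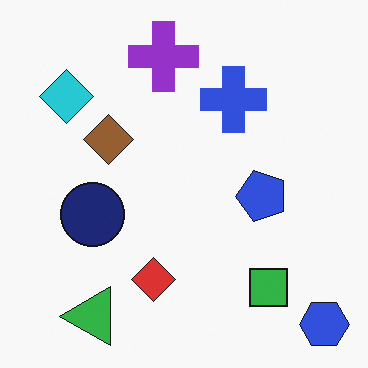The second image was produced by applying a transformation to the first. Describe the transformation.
The second image is the first transposed (reflected across the top-left ↔ bottom-right diagonal).

Shapes have swapped their row and column positions — what was in the top-right is now in the bottom-left — a diagonal reflection.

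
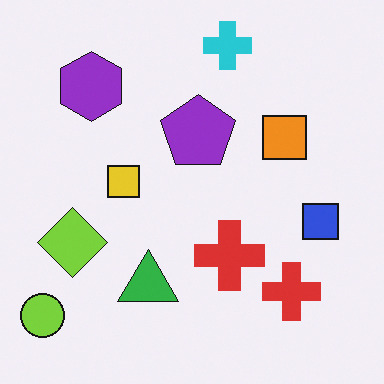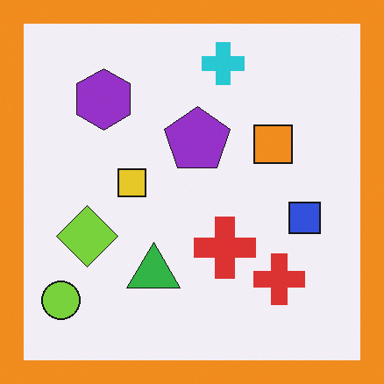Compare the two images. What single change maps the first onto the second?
The transformation is: framed with a orange border.

A solid orange frame runs around the edge of the second image, with the content slightly shrunk inside it.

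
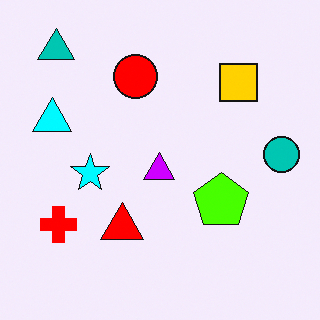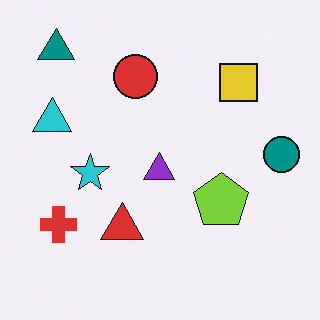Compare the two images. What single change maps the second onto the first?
The transformation is: heavily oversaturated.

All colors are more vivid — a global saturation change.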